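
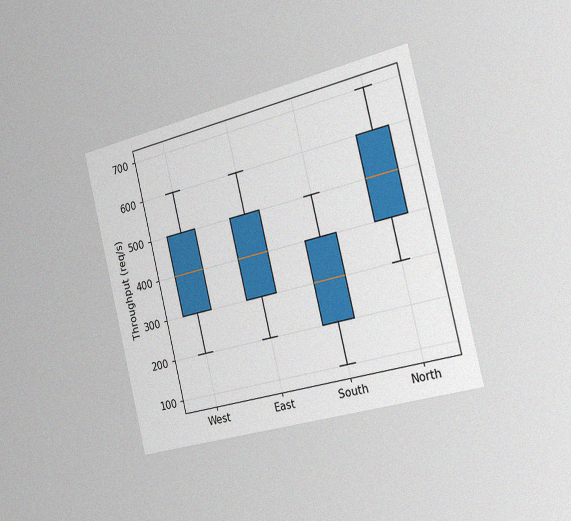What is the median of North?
The chart is tilted about 14° counter-clockwise and viewed slightly from the right, with some photo noise. The median line in the North box sits at 500req/s.

500req/s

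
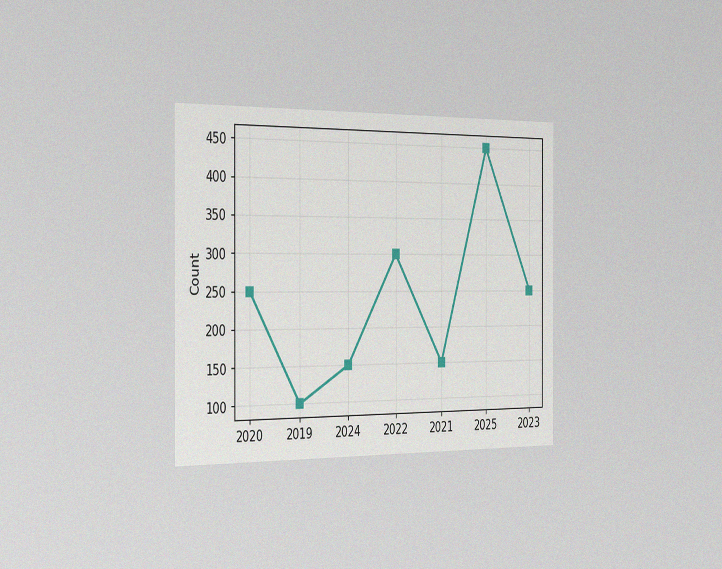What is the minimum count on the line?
100

The chart is viewed slightly from the left, with some photo noise. The lowest point is at 2019, and reading across to the y-axis gives 100.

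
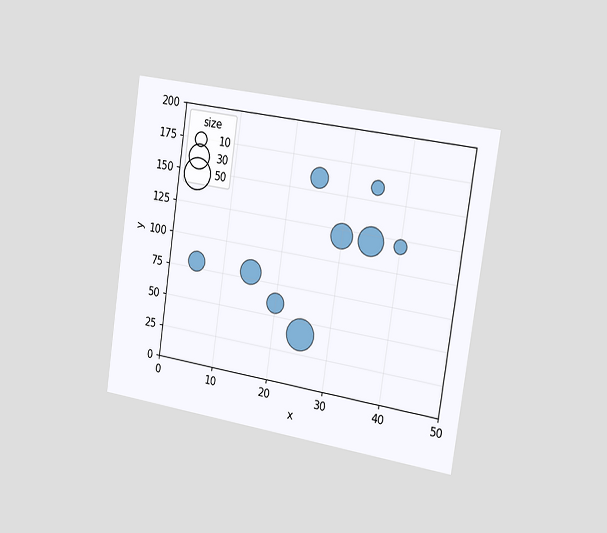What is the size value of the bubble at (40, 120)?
The chart is tilted about 8° clockwise and viewed slightly from the right. Matching the bubble at (40, 120) against the size legend gives 10.

10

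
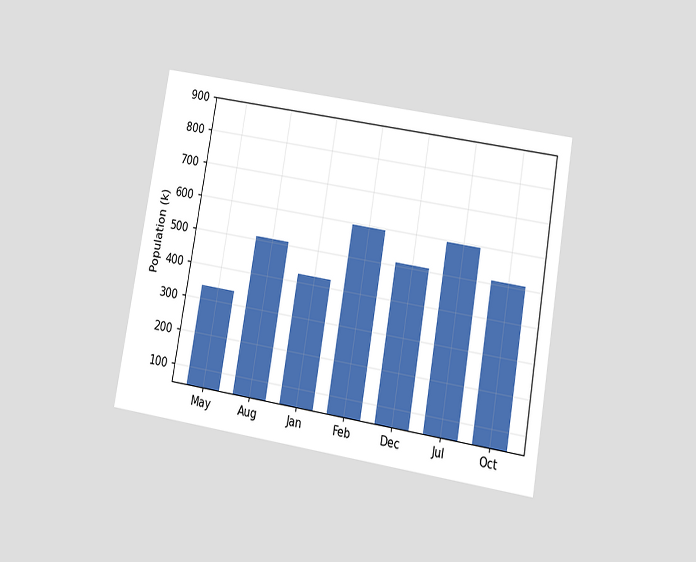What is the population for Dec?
510k

The chart is tilted about 10° clockwise and viewed slightly from below. Reading along the chart's y-axis, the Dec bar reaches 510k.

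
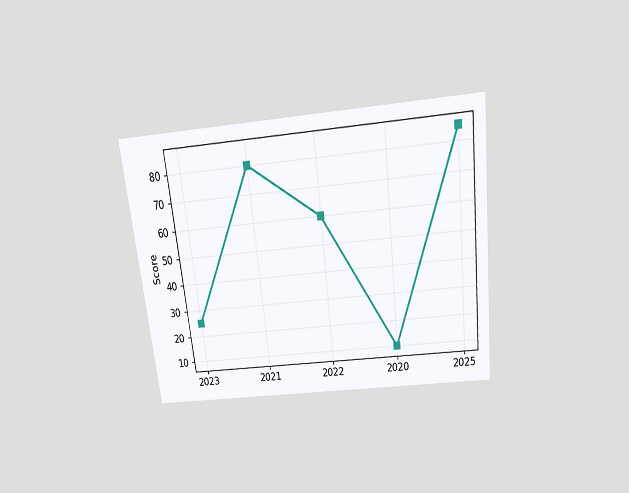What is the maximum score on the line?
The chart is tilted about 6° counter-clockwise and viewed slightly from above. The highest point is at 2025, and reading across to the y-axis gives 85.

85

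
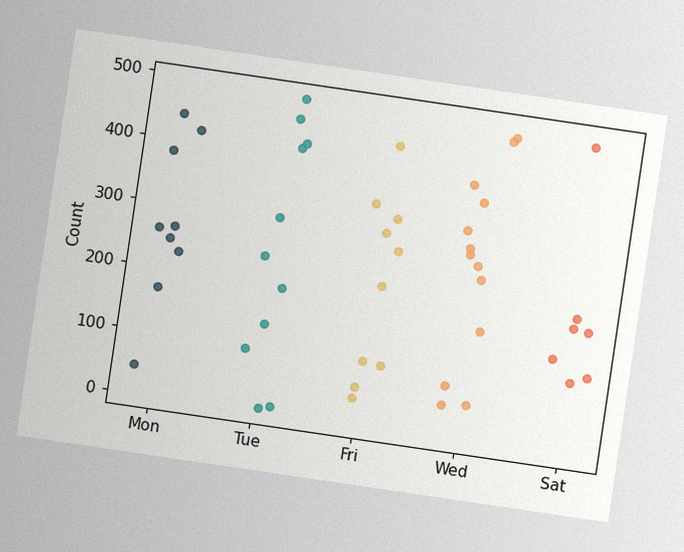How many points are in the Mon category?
The chart is tilted about 8° clockwise, with some photo noise. Counting the markers in the Mon column gives 9.

9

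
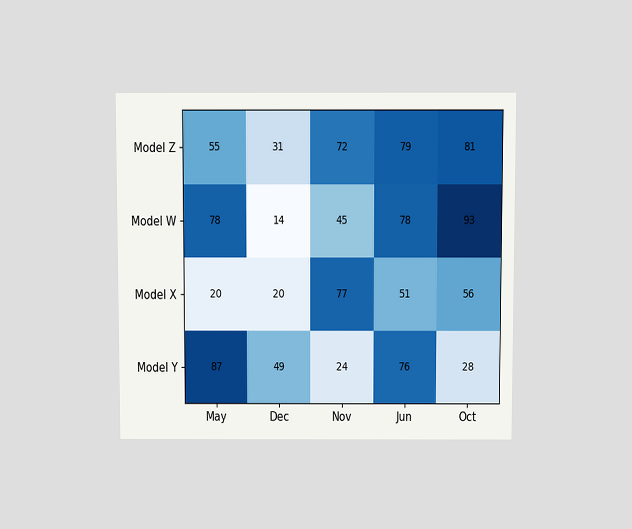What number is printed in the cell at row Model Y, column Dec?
49

The chart is viewed slightly from above. The (Model Y, Dec) cell reads 49.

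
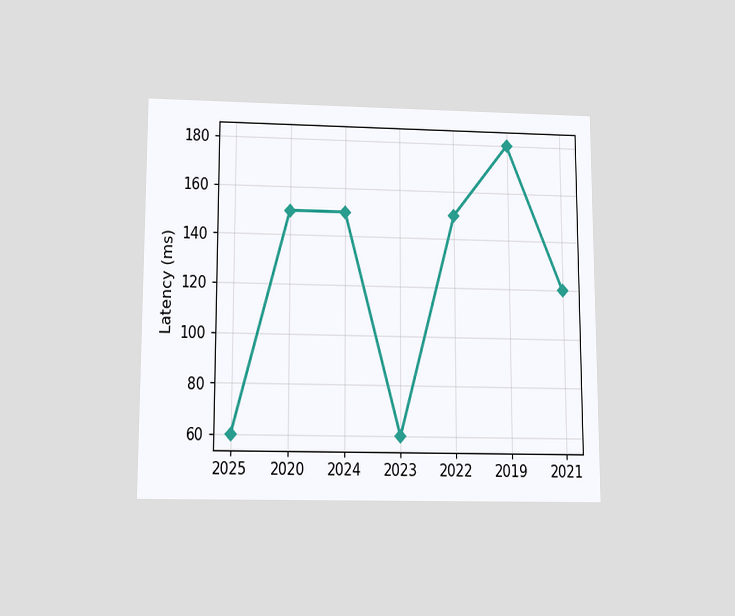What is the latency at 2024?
The chart is viewed slightly from below. At 2024, the line is at 150ms.

150ms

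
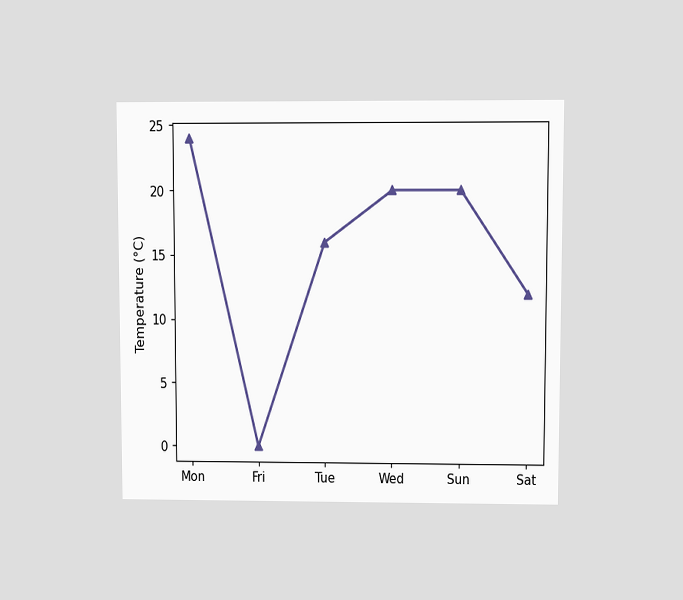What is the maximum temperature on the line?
The chart is viewed at a slight angle. The highest point is at Mon, and reading across to the y-axis gives 24°C.

24°C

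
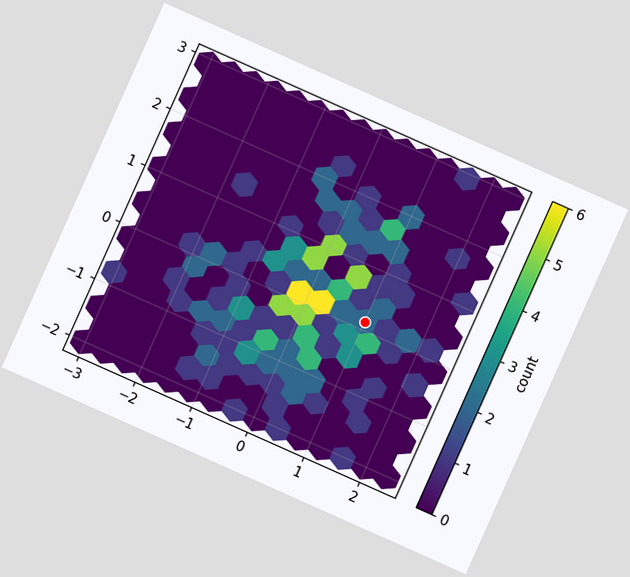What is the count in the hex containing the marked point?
The chart is tilted about 24° clockwise. The marked hex reads 2 on the colorbar.

2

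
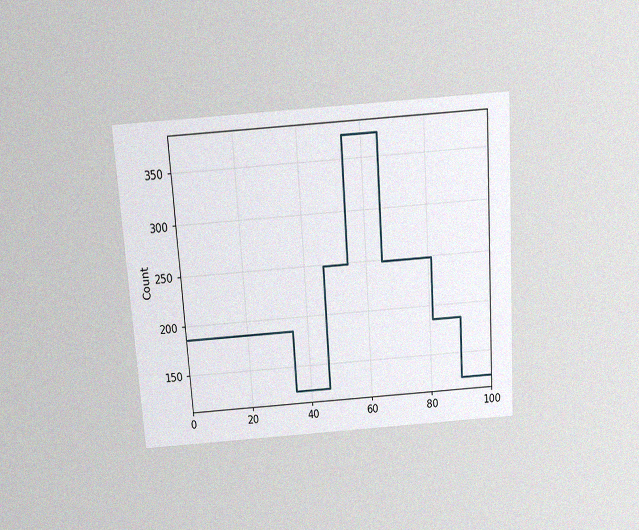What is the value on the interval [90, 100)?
The chart is tilted about 4° counter-clockwise and viewed slightly from above, with some photo noise. On [90, 100) the step sits at 124.

124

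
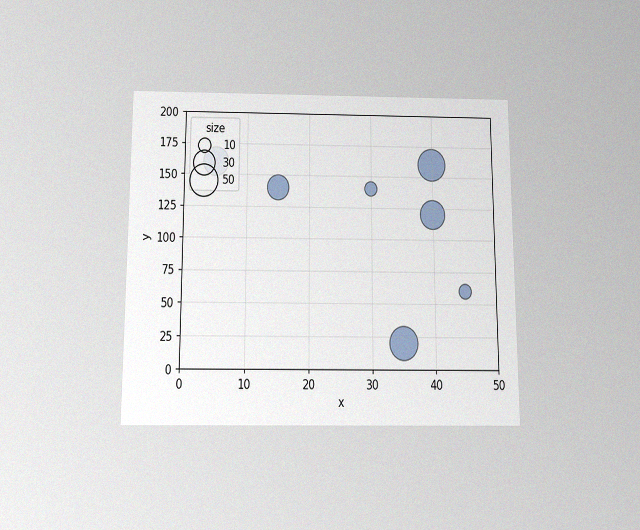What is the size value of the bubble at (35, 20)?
The chart is viewed slightly from below, with some photo noise. Matching the bubble at (35, 20) against the size legend gives 50.

50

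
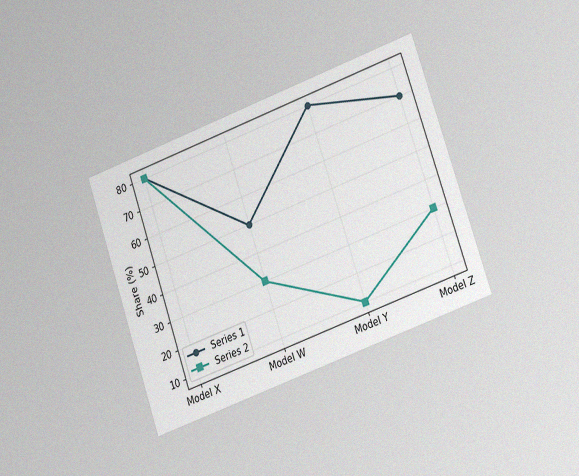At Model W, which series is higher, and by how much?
Series 1, by 20%

The chart is tilted about 19° counter-clockwise and viewed at a slight angle, with some photo noise. At Model W, Series 1 sits above the other line by 20%.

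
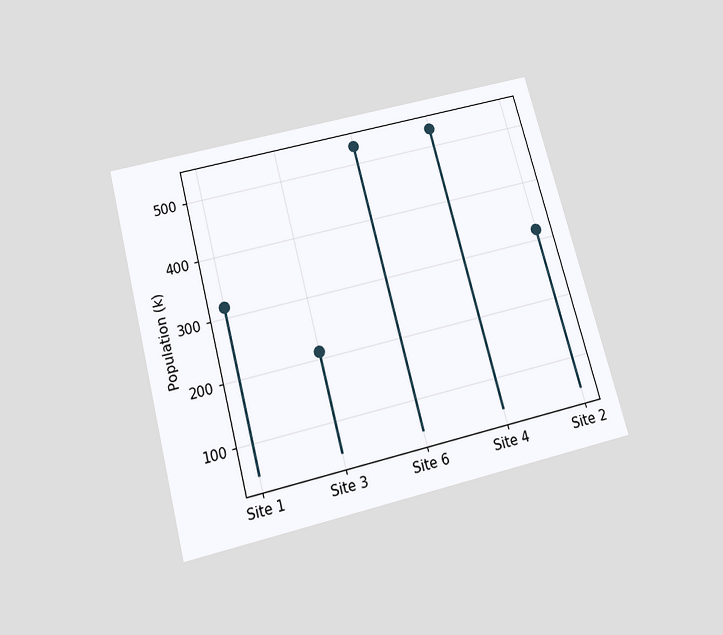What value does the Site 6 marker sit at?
The chart is tilted about 15° counter-clockwise and viewed slightly from below. The Site 6 marker sits at 530k.

530k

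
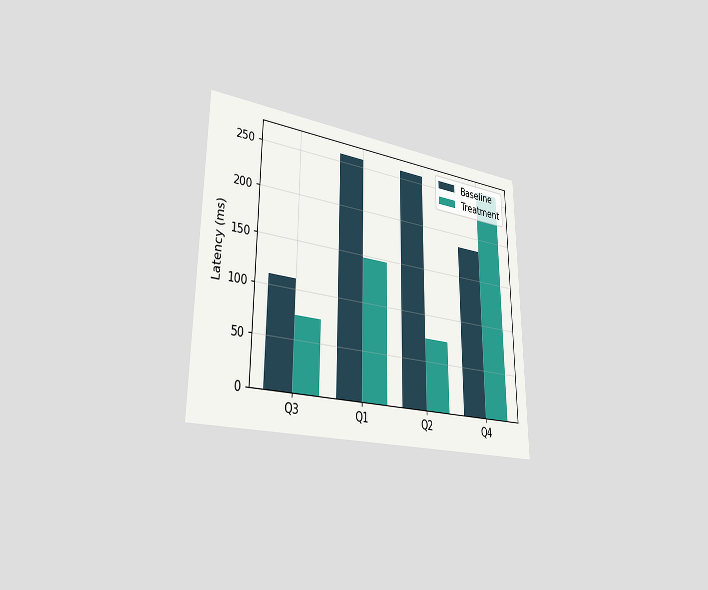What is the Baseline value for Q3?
111ms

The chart is viewed slightly from the left. The Baseline bar at Q3 reaches 111ms on the y-axis.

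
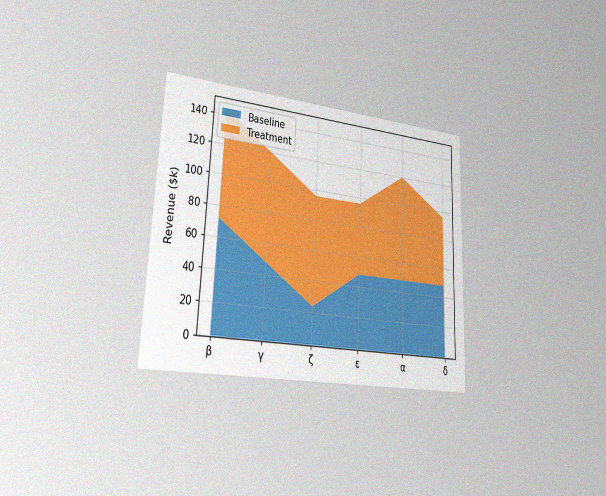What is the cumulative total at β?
The chart is tilted about 2° clockwise and viewed slightly from the left, with some photo noise. The stacked total at β reaches $144k.

$144k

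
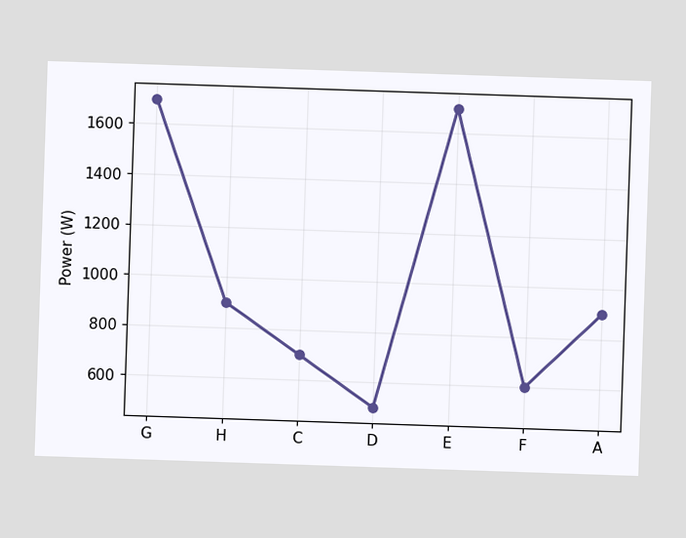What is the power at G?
At G, the line is at 1700W.

1700W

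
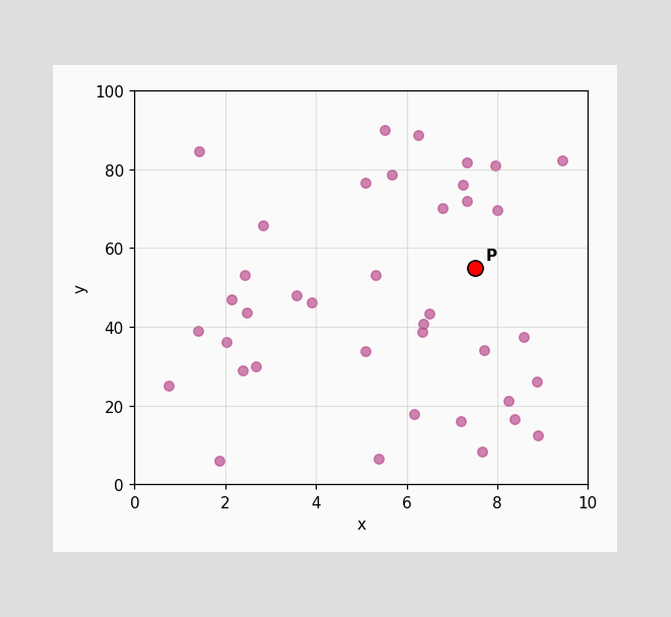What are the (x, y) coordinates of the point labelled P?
(7.5, 55)

Following the gridlines from P to each axis, P sits at (7.5, 55).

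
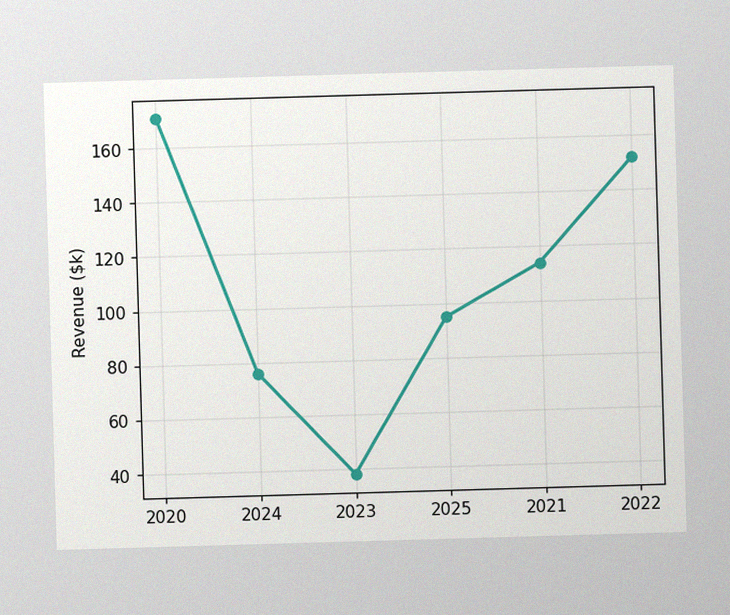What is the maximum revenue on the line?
$171k

The image has some photo noise and uneven lighting. The highest point is at 2020, and reading across to the y-axis gives $171k.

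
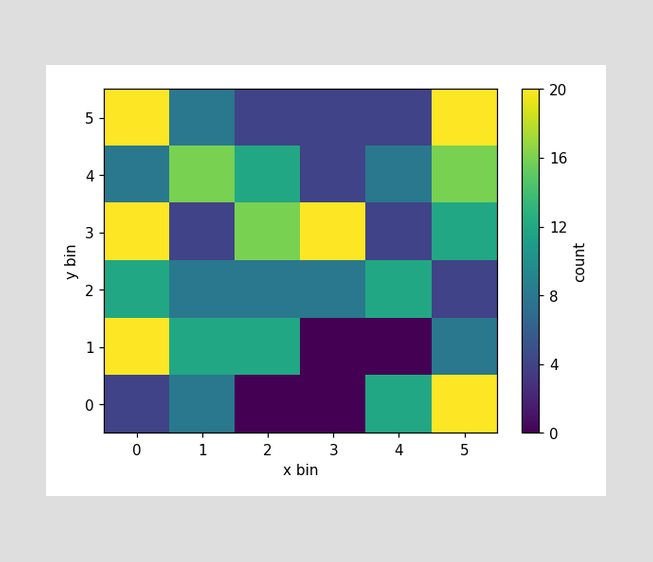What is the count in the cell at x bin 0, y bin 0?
4

Matching the cell (0, 0) against the colorbar gives 4.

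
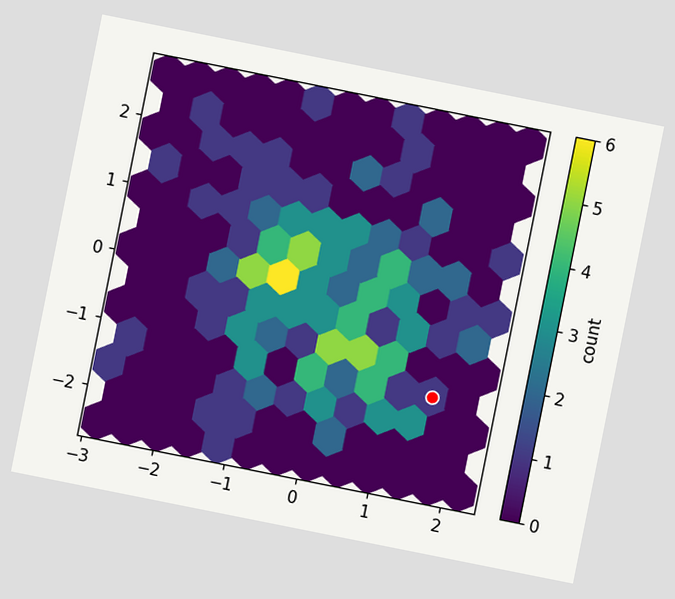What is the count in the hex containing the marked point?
The chart is tilted about 11° clockwise. The marked hex reads 1 on the colorbar.

1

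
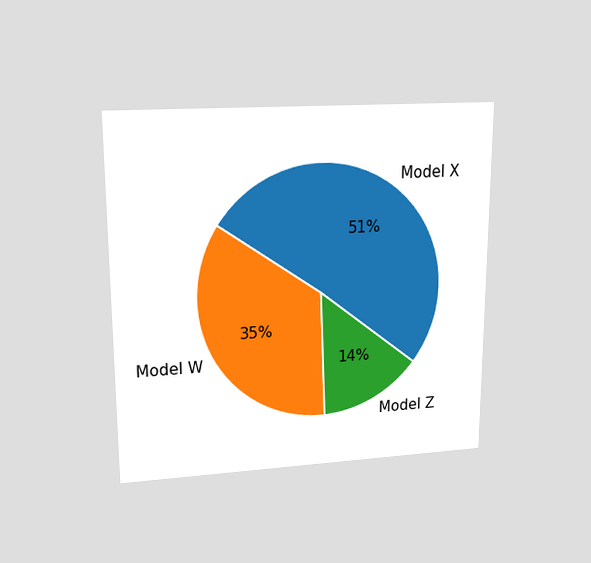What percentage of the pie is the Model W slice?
35%

The chart is viewed at a slight angle. The Model W slice takes up 35% of the pie.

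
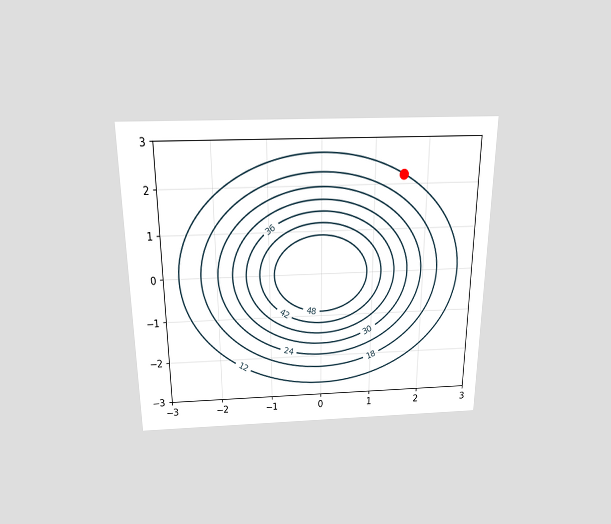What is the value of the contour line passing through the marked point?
12

The chart is viewed slightly from above. The marked point sits on the contour labelled 12.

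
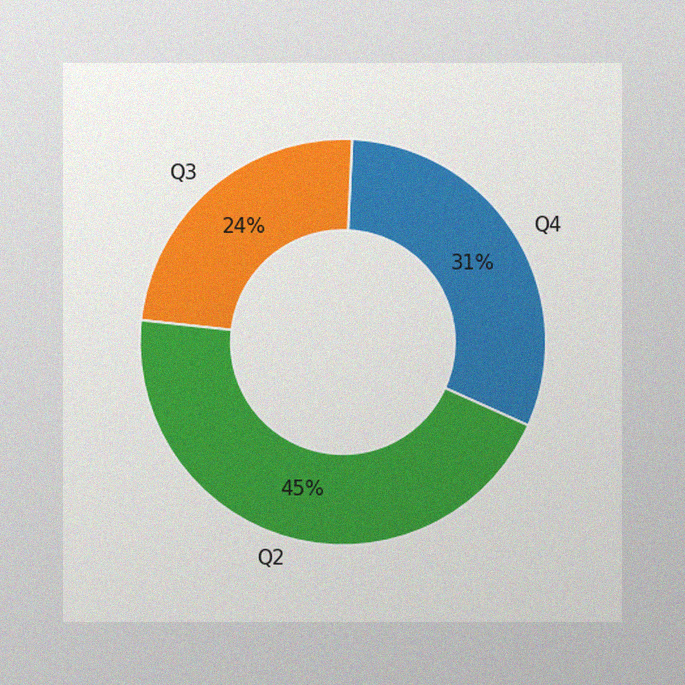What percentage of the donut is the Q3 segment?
24%

The image has some photo noise and uneven lighting. The Q3 segment takes up 24% of the ring.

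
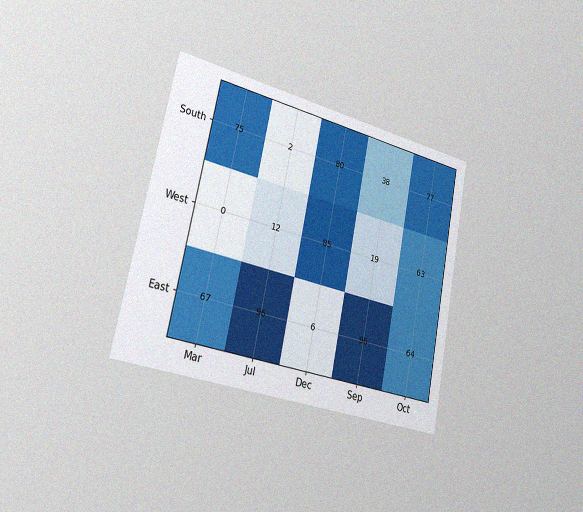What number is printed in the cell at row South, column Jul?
2

The chart is tilted about 11° clockwise and viewed slightly from the left, with some photo noise. The (South, Jul) cell reads 2.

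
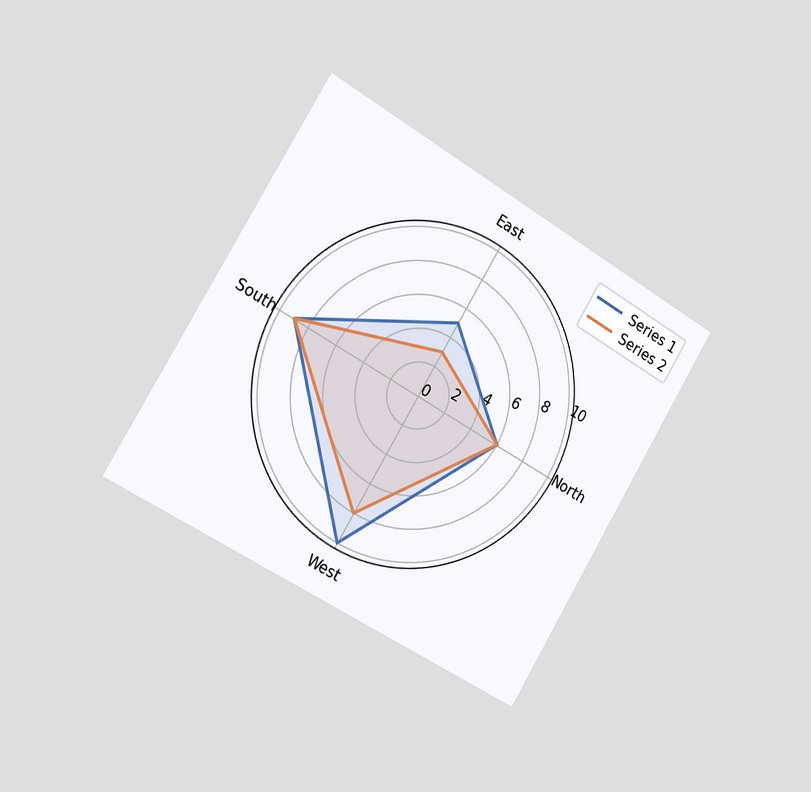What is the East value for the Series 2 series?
The chart is tilted about 31° clockwise and viewed slightly from the left. On the East axis, Series 2 reaches 3.

3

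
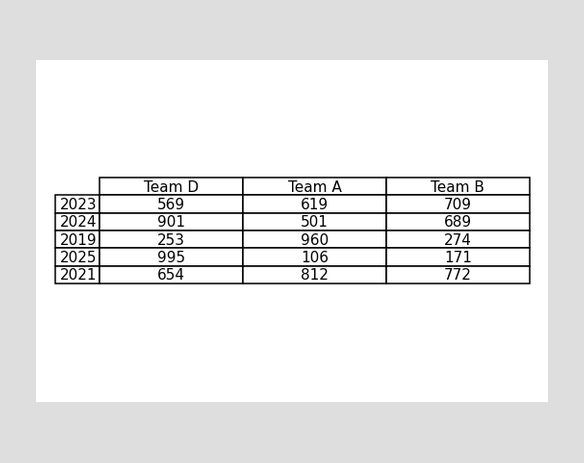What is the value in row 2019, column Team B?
The (2019, Team B) cell reads 274.

274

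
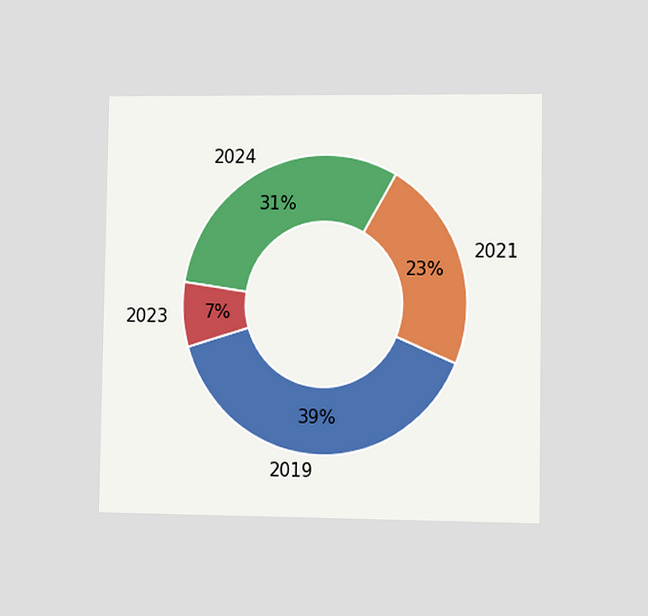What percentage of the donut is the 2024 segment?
31%

The chart is viewed slightly from the right. The 2024 segment takes up 31% of the ring.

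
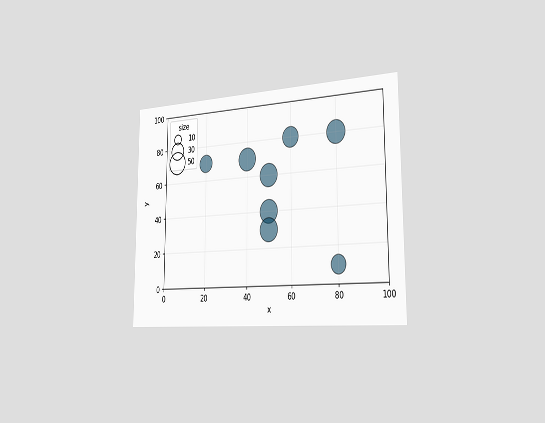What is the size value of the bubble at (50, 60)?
The chart is viewed slightly from the right. Matching the bubble at (50, 60) against the size legend gives 50.

50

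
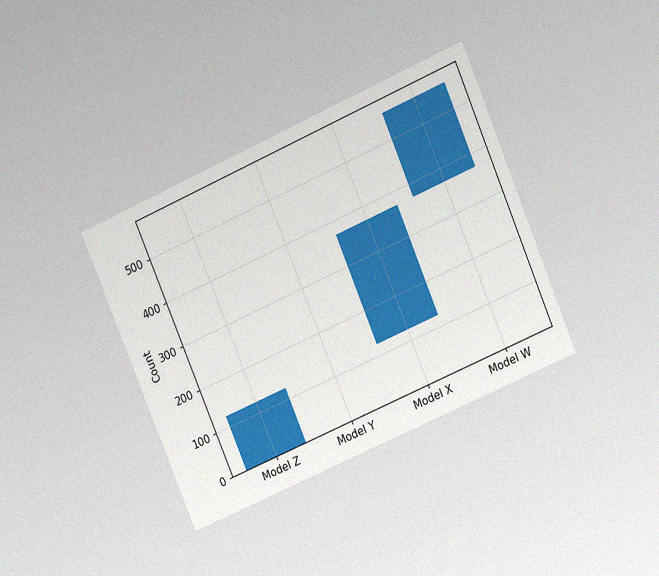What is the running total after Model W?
The chart is tilted about 23° counter-clockwise and viewed at a slight angle, with some photo noise. After Model W the running total reaches 558.

558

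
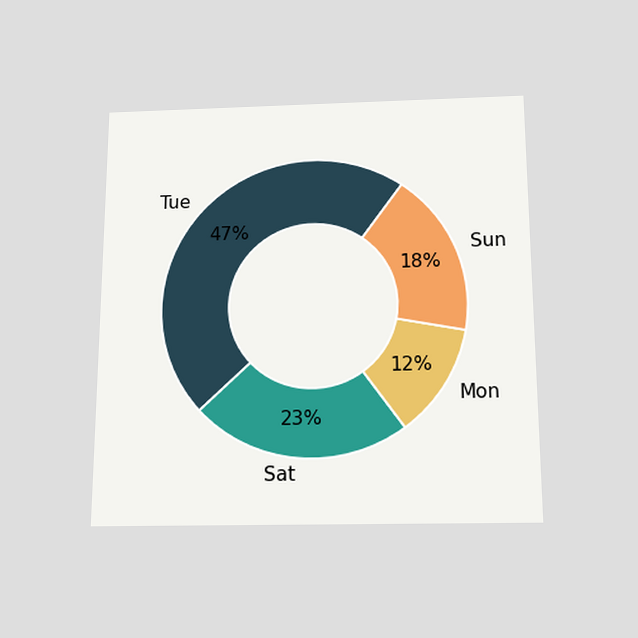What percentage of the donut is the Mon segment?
The chart is viewed slightly from below. The Mon segment takes up 12% of the ring.

12%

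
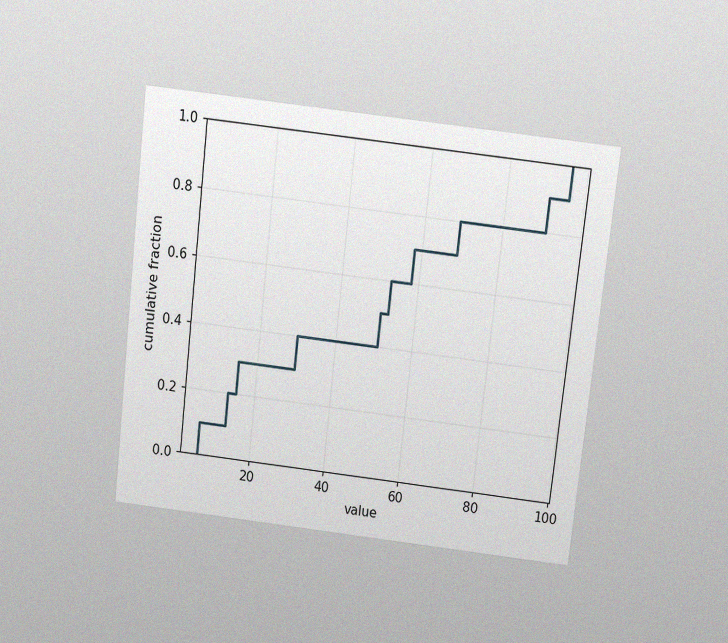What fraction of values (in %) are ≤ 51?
The chart is tilted about 6° clockwise and viewed slightly from above, with some photo noise. At x=51 the ECDF step is at 50%.

50%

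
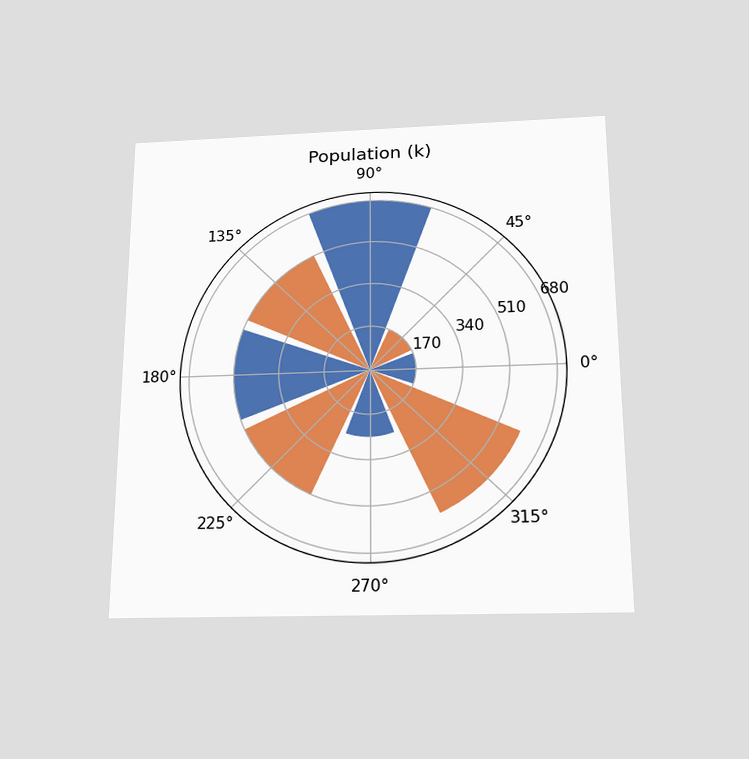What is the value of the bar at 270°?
255k

The chart is viewed slightly from below. The bar at 270° reaches 255k on the radial axis.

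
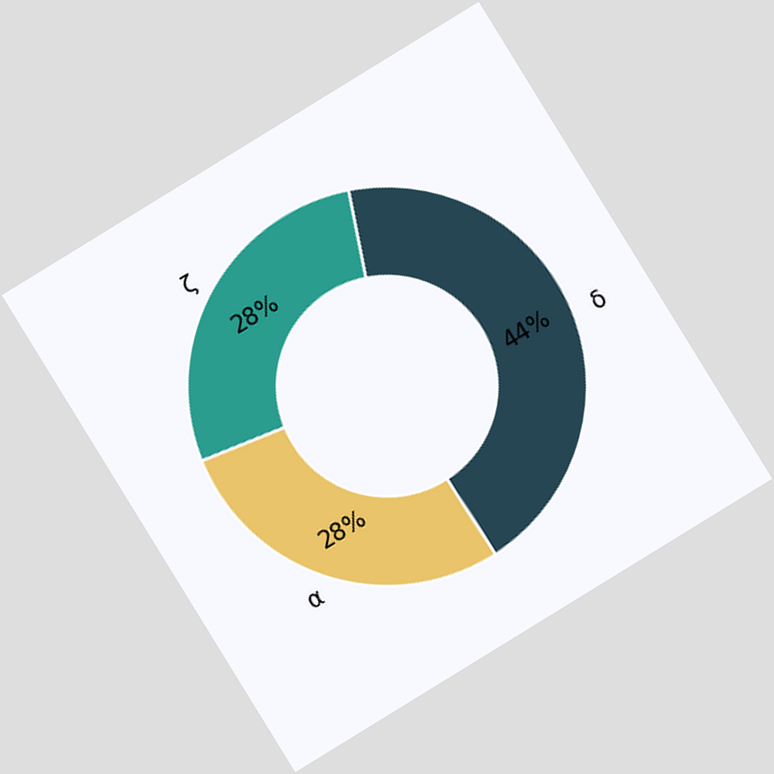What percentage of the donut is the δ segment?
44%

The chart is tilted about 32° counter-clockwise. The δ segment takes up 44% of the ring.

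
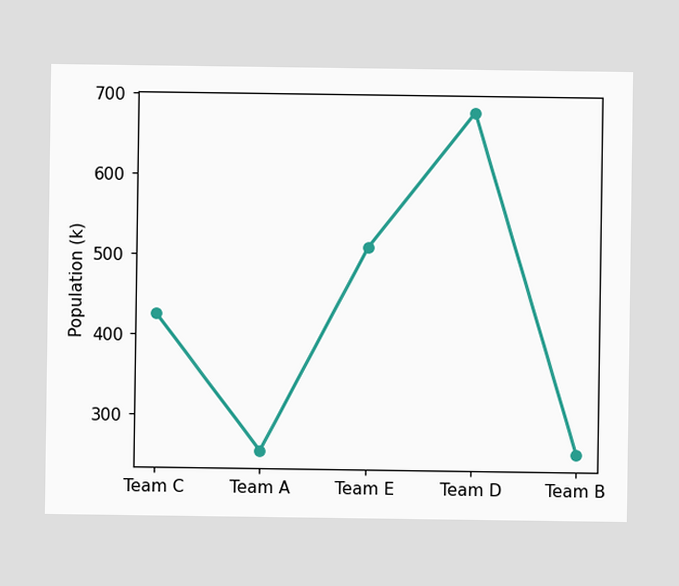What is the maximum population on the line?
The highest point is at Team D, and reading across to the y-axis gives 680k.

680k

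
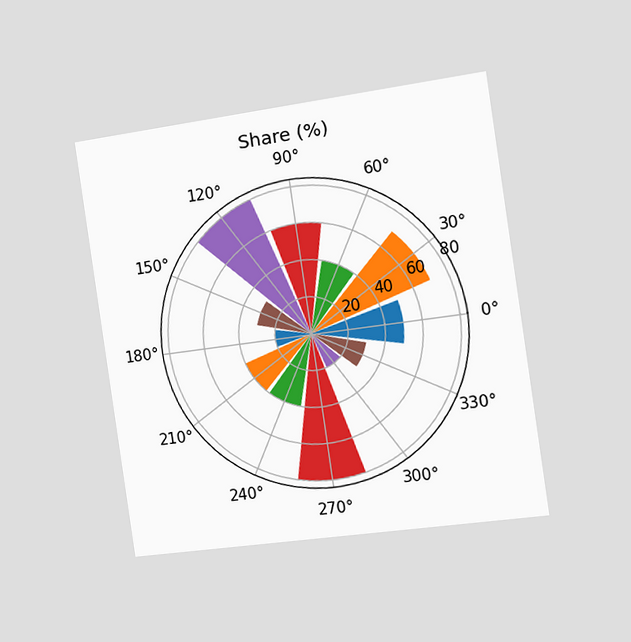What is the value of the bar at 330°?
The chart is tilted about 8° counter-clockwise and viewed slightly from the right. The bar at 330° reaches 30% on the radial axis.

30%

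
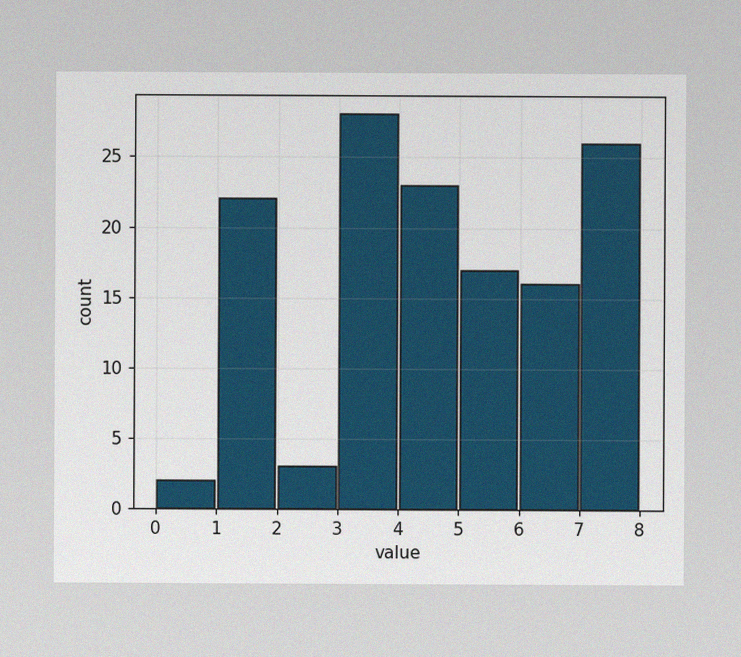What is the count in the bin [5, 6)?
17

The image has some photo noise and uneven lighting. The [5, 6) bin has height 17.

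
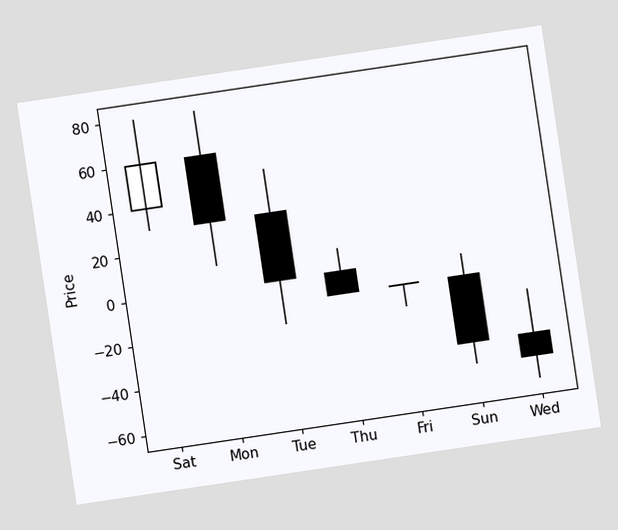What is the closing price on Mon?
30

The chart is tilted about 8° counter-clockwise. The Mon candle closes at 30.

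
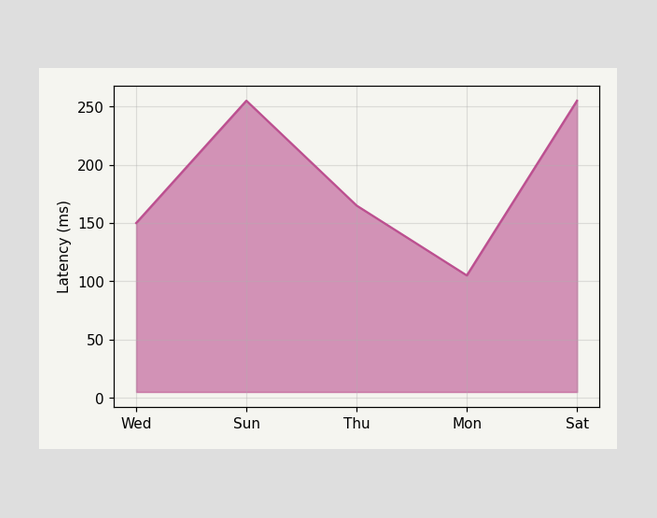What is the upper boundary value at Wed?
150ms

At Wed the upper boundary is at 150ms.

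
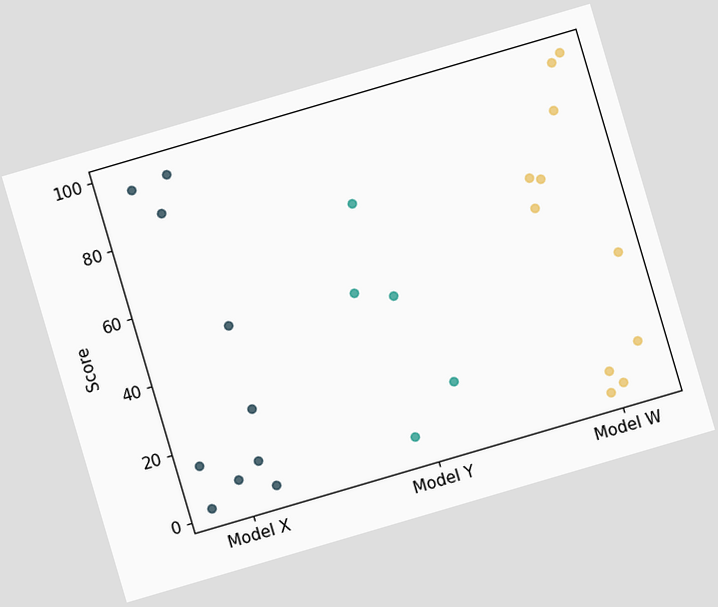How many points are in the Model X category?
The chart is tilted about 16° counter-clockwise. Counting the markers in the Model X column gives 10.

10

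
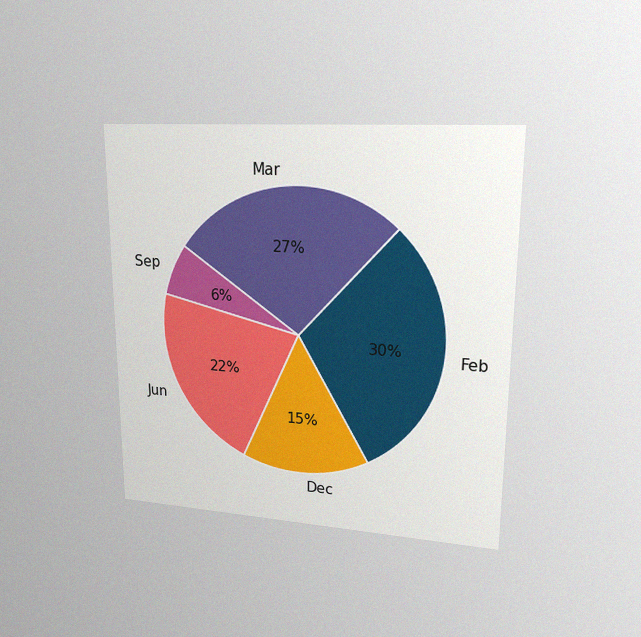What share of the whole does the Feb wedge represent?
30%

The chart is viewed at a slight angle, with some photo noise. The Feb slice takes up 30% of the pie.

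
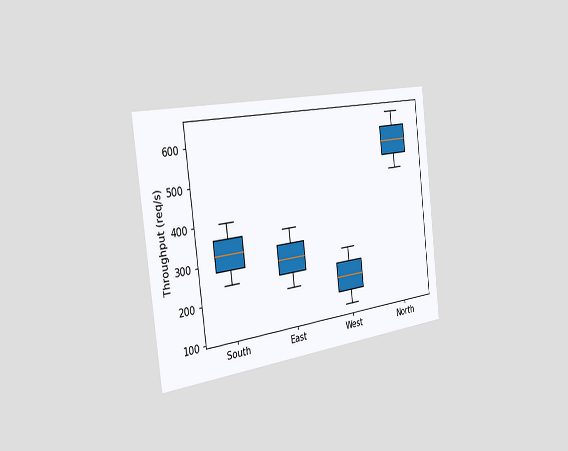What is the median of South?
320req/s

The chart is tilted about 7° counter-clockwise and viewed slightly from the left. The median line in the South box sits at 320req/s.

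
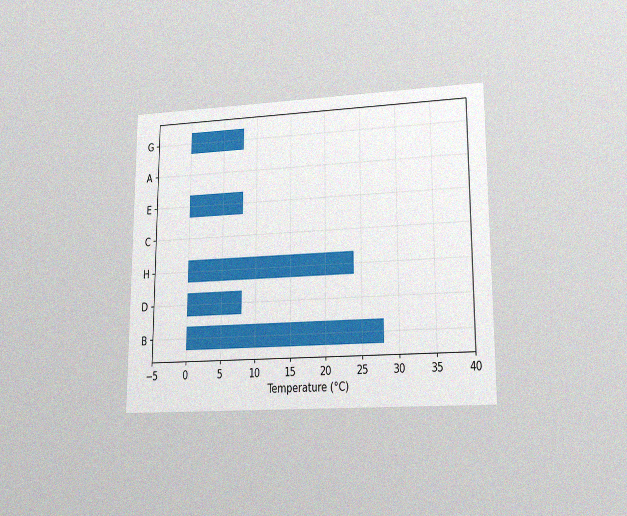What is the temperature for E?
8°C

The chart is viewed at a slight angle, with some photo noise. Reading along the chart's x-axis, the E bar reaches 8°C.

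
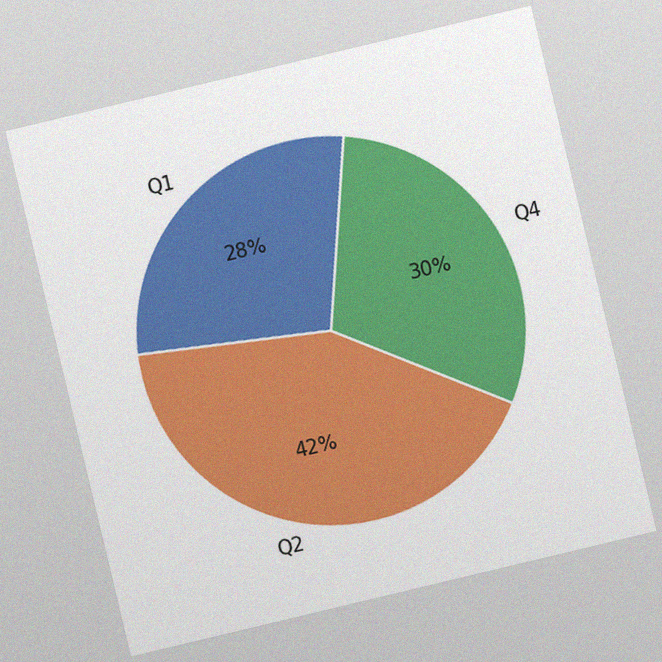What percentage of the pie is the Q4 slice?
30%

The chart is tilted about 13° counter-clockwise, with some photo noise. The Q4 slice takes up 30% of the pie.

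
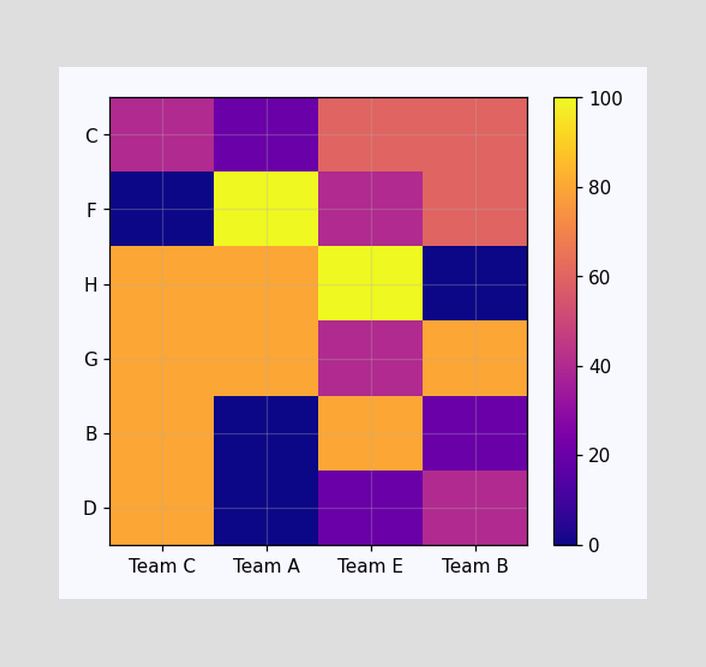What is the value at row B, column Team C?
80

Matching cell (B, Team C) against the colorbar gives 80.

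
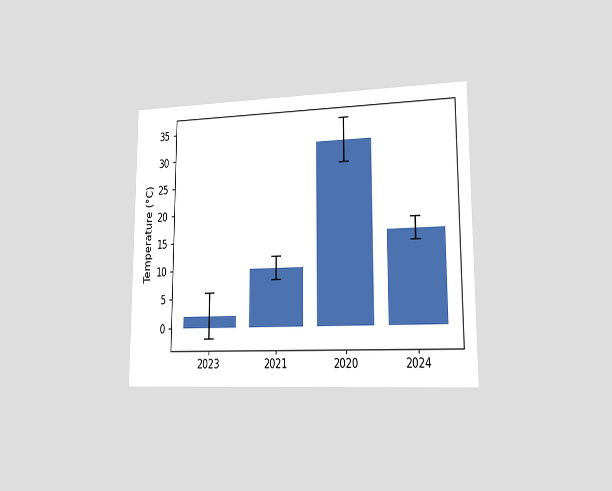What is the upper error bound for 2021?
The chart is viewed slightly from the right. The 2021 bar's upper whisker reaches 12°C.

12°C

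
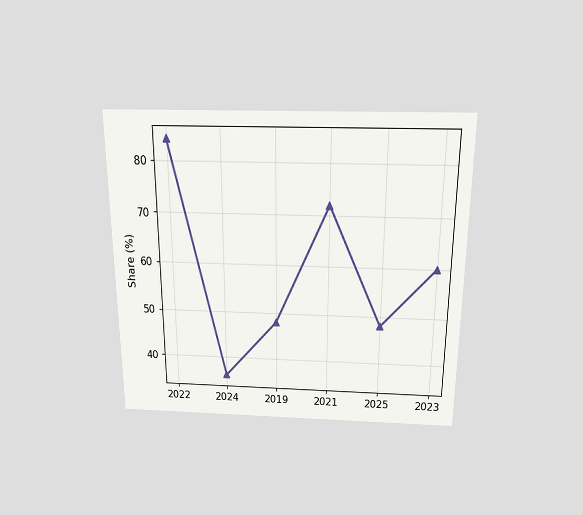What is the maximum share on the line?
84%

The chart is viewed slightly from above. The highest point is at 2022, and reading across to the y-axis gives 84%.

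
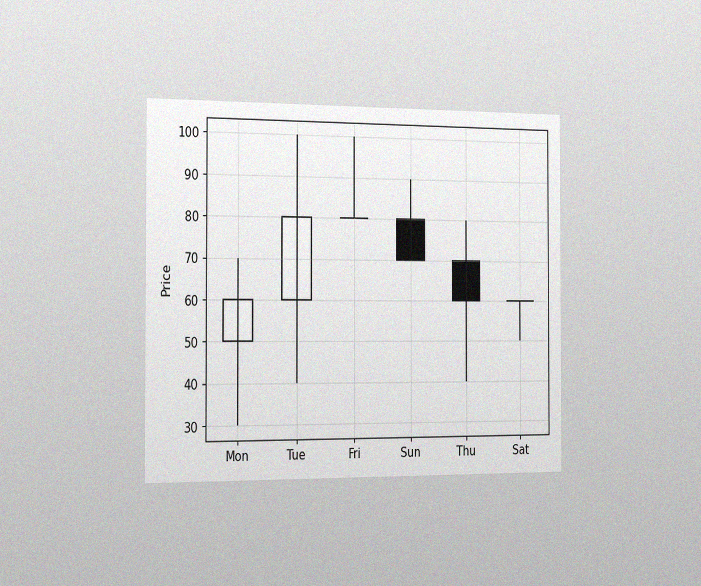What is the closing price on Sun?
70

The chart is viewed slightly from the left, with some photo noise. The Sun candle closes at 70.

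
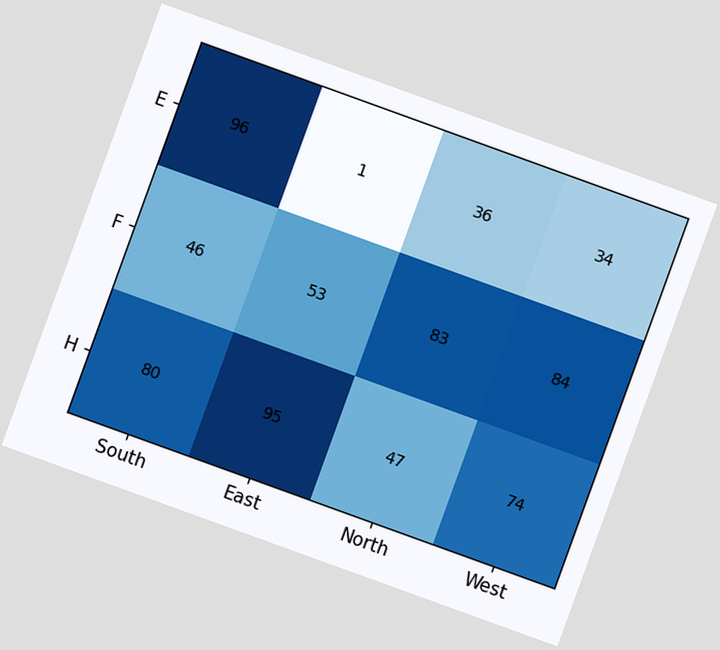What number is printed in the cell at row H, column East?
95

The chart is tilted about 20° clockwise. The (H, East) cell reads 95.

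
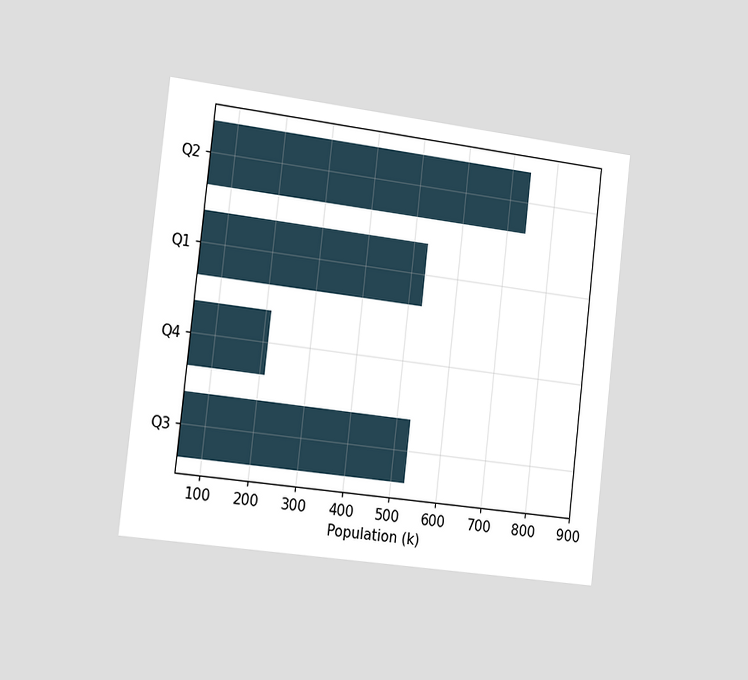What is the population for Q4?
The chart is tilted about 6° clockwise and viewed slightly from the left. Reading along the chart's x-axis, the Q4 bar reaches 212k.

212k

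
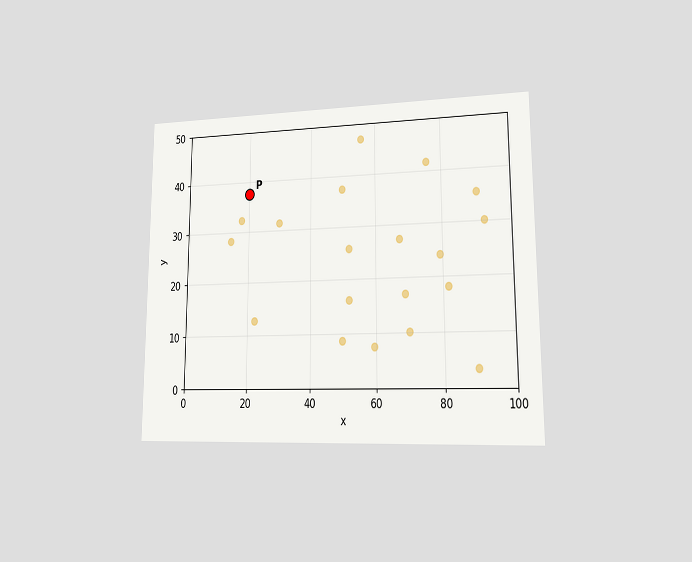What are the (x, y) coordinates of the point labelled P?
The chart is viewed at a slight angle. Following the gridlines from P to each axis, P sits at (20, 37.5).

(20, 37.5)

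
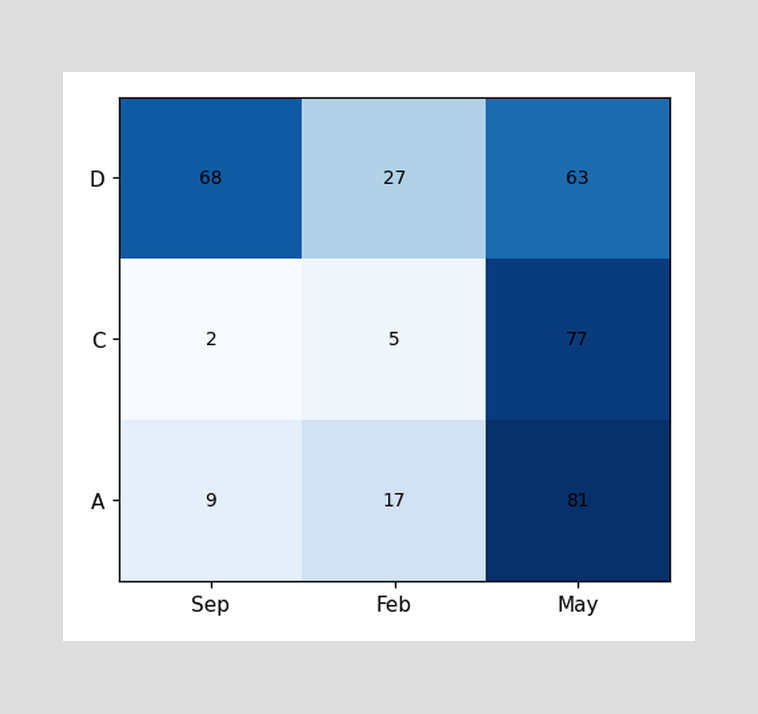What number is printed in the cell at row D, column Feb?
The (D, Feb) cell reads 27.

27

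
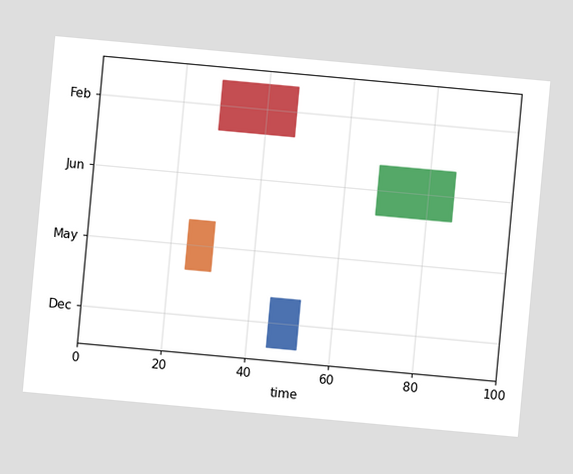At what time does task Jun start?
68

The chart is tilted about 5° clockwise. The Jun bar begins at t=68.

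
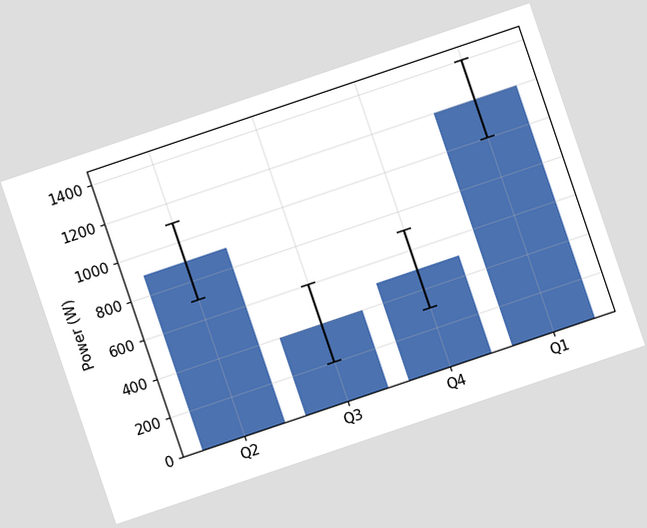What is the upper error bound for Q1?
The chart is tilted about 19° counter-clockwise. The Q1 bar's upper whisker reaches 1400W.

1400W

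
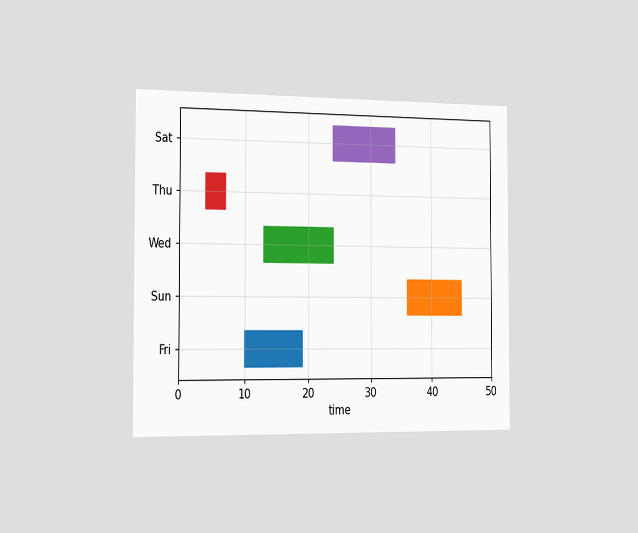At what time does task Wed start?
The chart is viewed slightly from the left. The Wed bar begins at t=13.

13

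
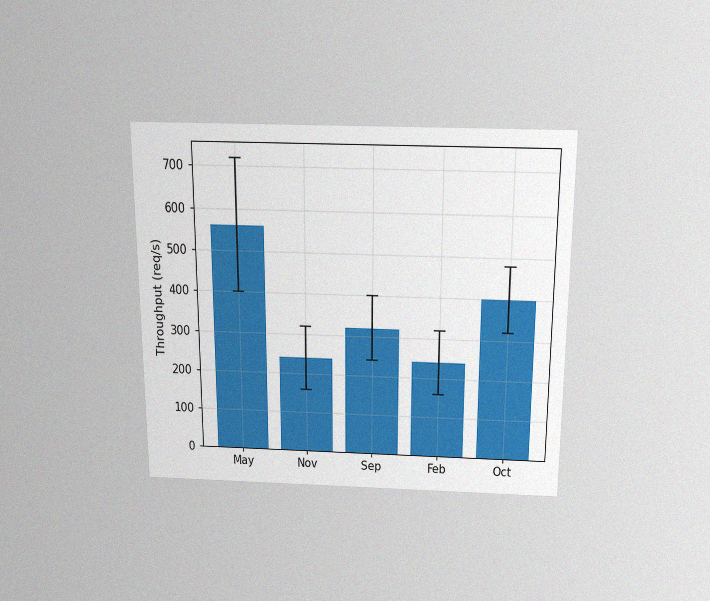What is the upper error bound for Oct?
The chart is viewed slightly from above, with some photo noise. The Oct bar's upper whisker reaches 480req/s.

480req/s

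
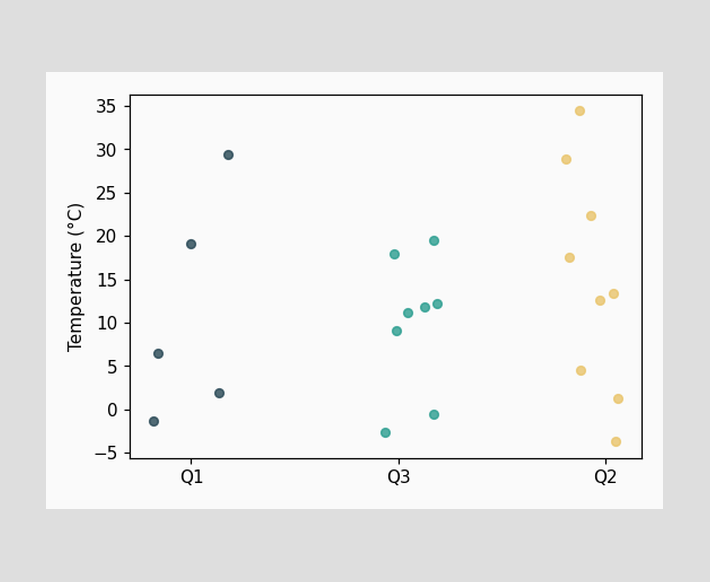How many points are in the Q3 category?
8

Counting the markers in the Q3 column gives 8.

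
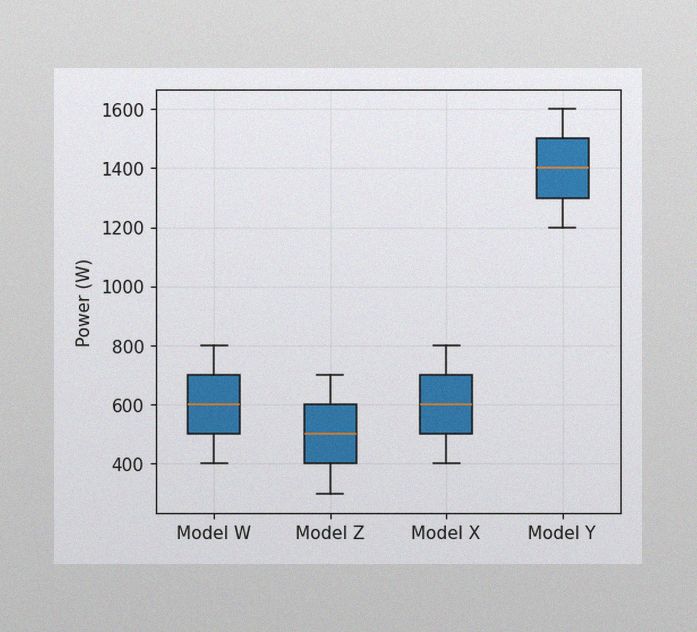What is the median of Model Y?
1400W

The image has some photo noise and uneven lighting. The median line in the Model Y box sits at 1400W.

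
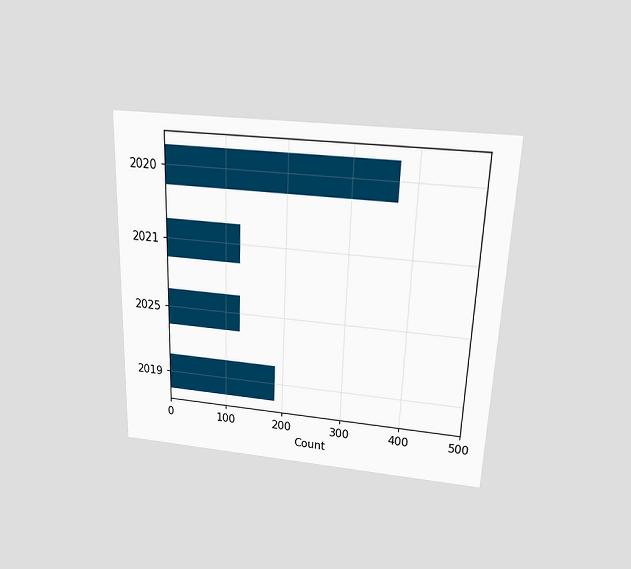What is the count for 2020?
372

The chart is tilted about 2° clockwise and viewed slightly from above. Reading along the chart's x-axis, the 2020 bar reaches 372.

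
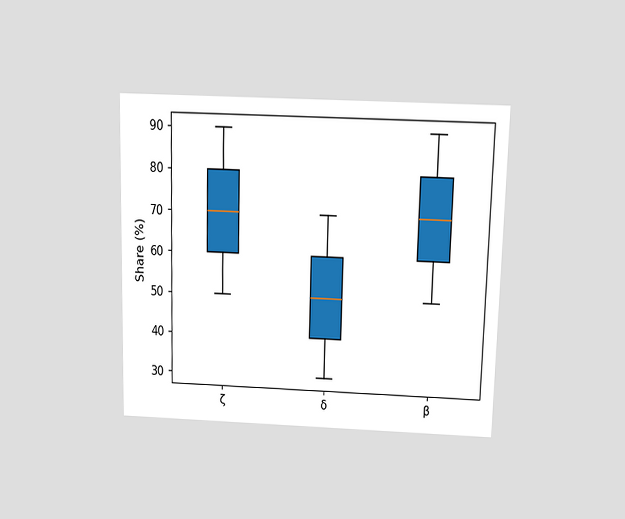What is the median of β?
The chart is viewed slightly from above. The median line in the β box sits at 70%.

70%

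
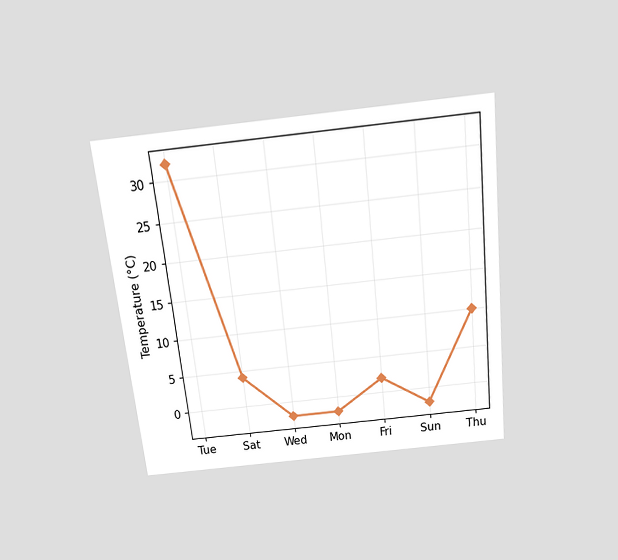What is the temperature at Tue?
The chart is tilted about 6° counter-clockwise and viewed slightly from above. At Tue, the line is at 32°C.

32°C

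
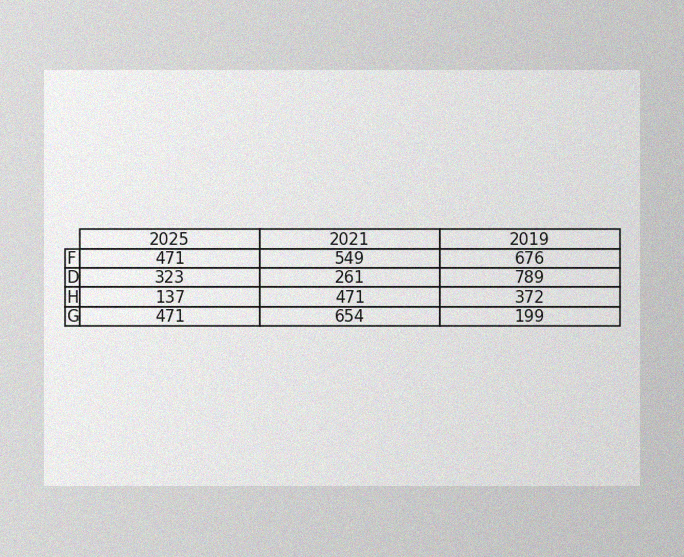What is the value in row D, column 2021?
The image has some photo noise and uneven lighting. The (D, 2021) cell reads 261.

261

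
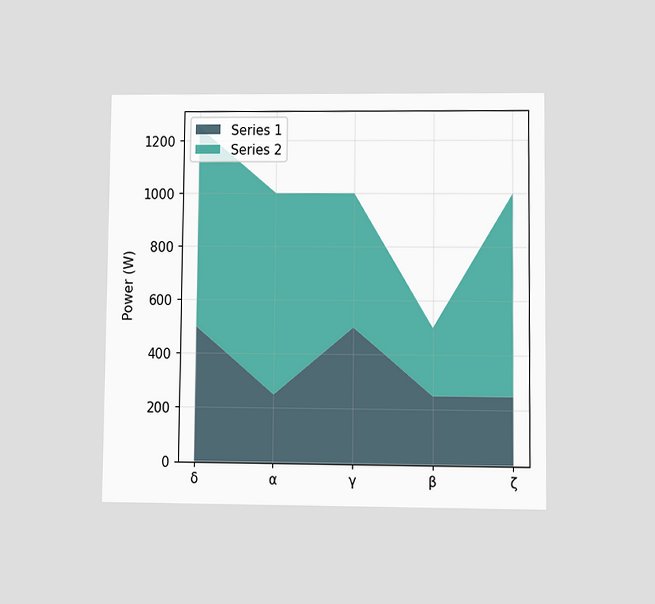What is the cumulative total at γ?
The chart is viewed at a slight angle. The stacked total at γ reaches 1000W.

1000W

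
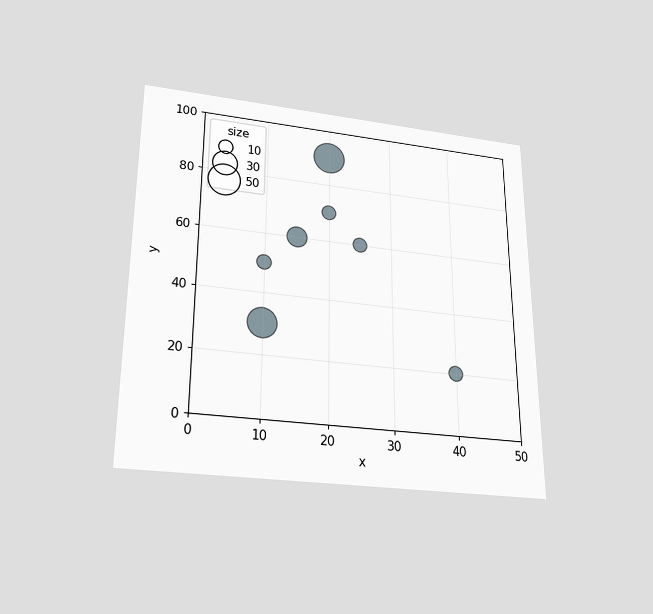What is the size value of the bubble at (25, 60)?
10

The chart is viewed slightly from below. Matching the bubble at (25, 60) against the size legend gives 10.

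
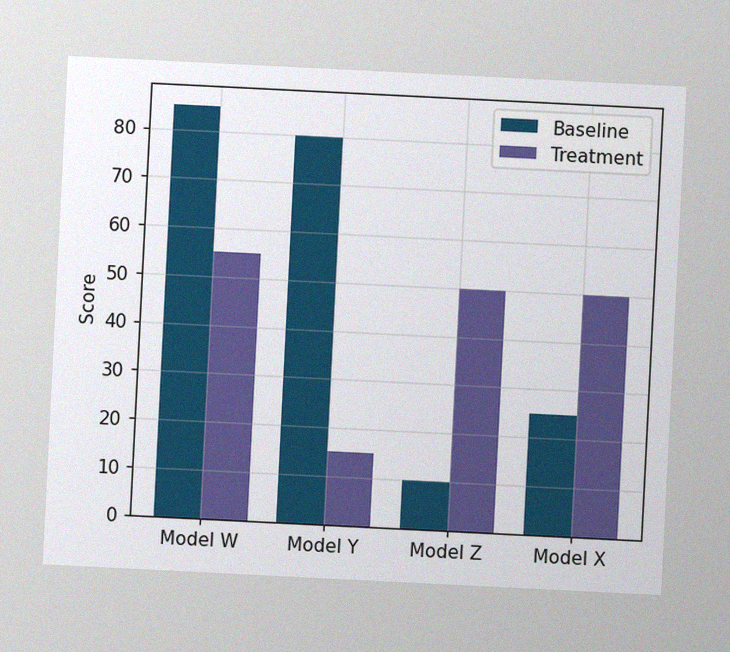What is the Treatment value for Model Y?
15

The chart is tilted about 3° clockwise, with some photo noise. The Treatment bar at Model Y reaches 15 on the y-axis.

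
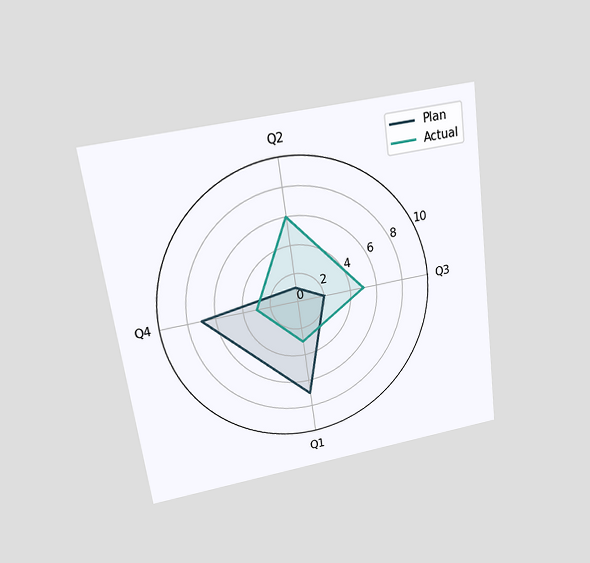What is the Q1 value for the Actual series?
3

The chart is tilted about 8° counter-clockwise and viewed slightly from above. On the Q1 axis, Actual reaches 3.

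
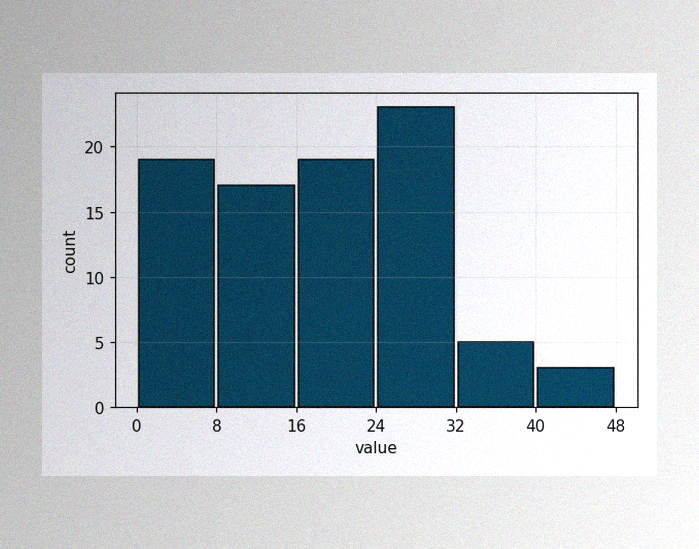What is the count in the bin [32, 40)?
The image has some photo noise and uneven lighting. The [32, 40) bin has height 5.

5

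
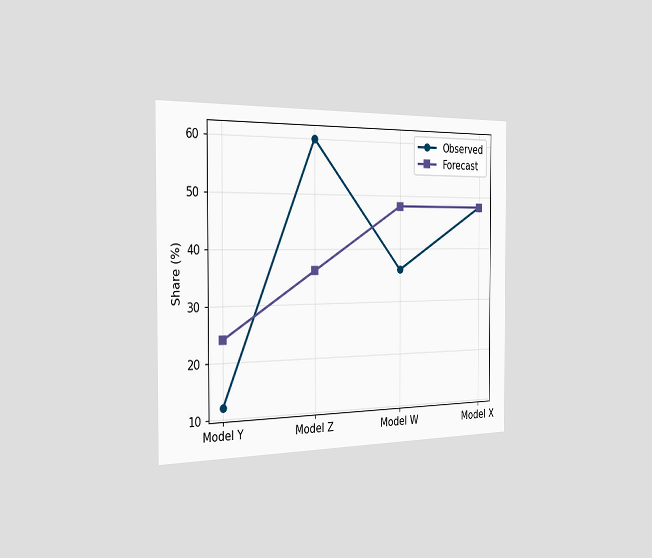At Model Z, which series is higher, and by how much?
Observed, by 24%

The chart is viewed slightly from the left. At Model Z, Observed sits above the other line by 24%.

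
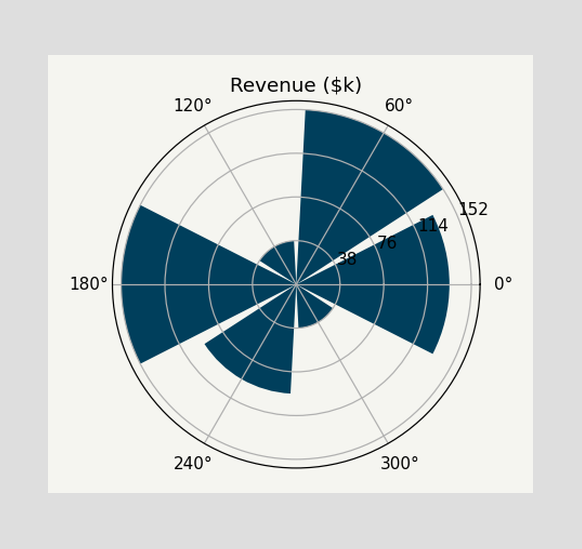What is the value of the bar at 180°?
The bar at 180° reaches $152k on the radial axis.

$152k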